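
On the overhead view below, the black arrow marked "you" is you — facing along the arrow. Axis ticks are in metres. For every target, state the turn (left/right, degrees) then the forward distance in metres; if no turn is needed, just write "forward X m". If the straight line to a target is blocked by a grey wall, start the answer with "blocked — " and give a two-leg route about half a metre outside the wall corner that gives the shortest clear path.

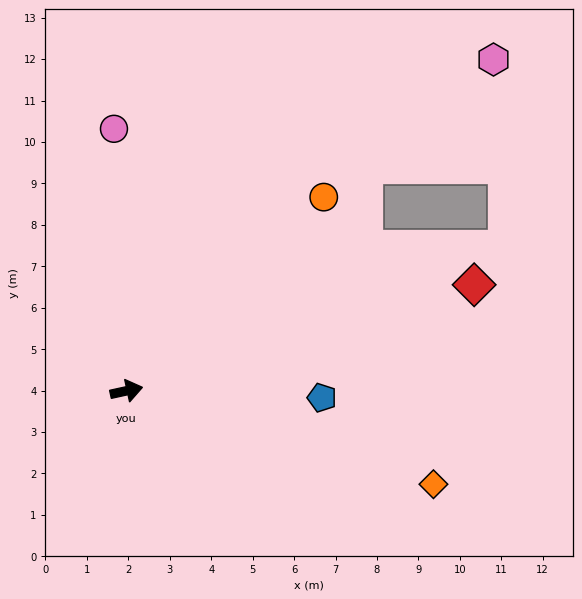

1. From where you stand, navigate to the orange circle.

turn left 32°, forward 6.7 m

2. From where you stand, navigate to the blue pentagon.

turn right 14°, forward 4.7 m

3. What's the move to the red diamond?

turn left 5°, forward 8.8 m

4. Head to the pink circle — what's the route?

turn left 80°, forward 6.3 m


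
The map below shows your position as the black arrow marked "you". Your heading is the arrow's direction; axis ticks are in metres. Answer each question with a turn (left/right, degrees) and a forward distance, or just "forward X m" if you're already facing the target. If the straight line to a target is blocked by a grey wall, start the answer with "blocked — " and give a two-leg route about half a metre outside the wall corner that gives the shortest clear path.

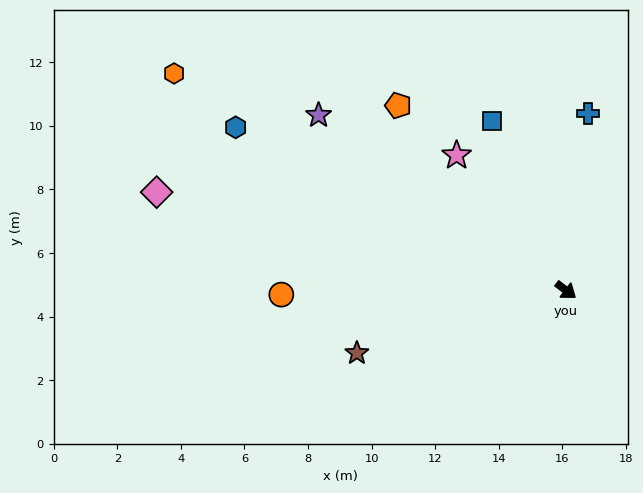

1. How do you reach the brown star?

turn right 126°, forward 6.9 m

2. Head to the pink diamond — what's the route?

turn right 156°, forward 13.2 m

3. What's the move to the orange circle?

turn right 142°, forward 9.0 m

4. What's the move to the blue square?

turn left 151°, forward 5.8 m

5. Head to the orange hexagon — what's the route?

turn right 172°, forward 14.1 m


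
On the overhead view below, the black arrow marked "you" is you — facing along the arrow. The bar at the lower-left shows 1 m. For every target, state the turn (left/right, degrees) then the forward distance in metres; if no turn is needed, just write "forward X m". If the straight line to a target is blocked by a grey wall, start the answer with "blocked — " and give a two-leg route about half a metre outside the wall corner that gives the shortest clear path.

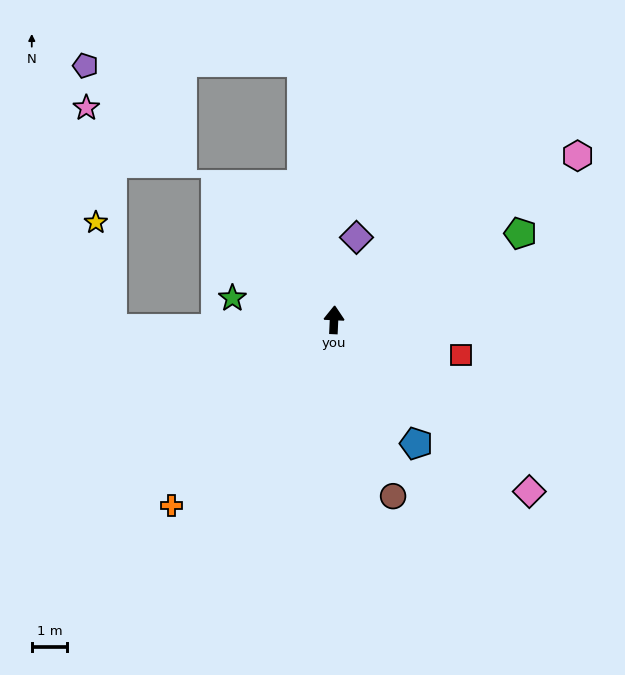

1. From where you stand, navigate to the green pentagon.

turn right 63°, forward 5.8 m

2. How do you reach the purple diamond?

turn right 13°, forward 2.4 m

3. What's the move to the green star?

turn left 81°, forward 2.9 m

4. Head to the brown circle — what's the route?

turn right 159°, forward 5.3 m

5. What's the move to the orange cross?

turn left 141°, forward 7.0 m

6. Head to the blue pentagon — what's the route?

turn right 144°, forward 4.2 m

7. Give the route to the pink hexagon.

turn right 53°, forward 8.3 m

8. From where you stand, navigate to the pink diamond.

turn right 129°, forward 7.4 m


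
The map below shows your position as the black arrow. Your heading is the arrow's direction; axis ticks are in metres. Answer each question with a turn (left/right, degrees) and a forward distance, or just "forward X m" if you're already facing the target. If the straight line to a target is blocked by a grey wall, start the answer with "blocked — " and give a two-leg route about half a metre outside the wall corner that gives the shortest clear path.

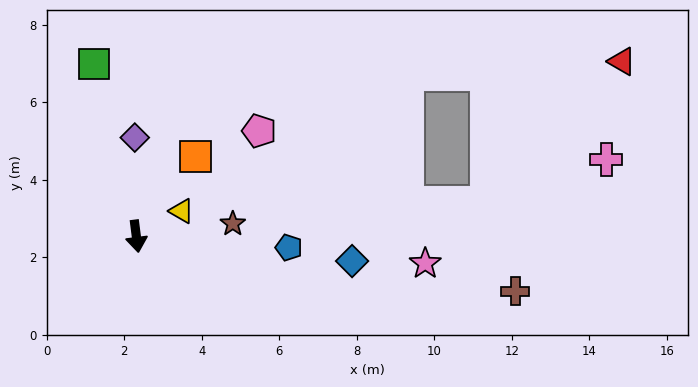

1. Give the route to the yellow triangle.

turn left 112°, forward 1.3 m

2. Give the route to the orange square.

turn left 136°, forward 2.6 m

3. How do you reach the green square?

turn right 174°, forward 4.6 m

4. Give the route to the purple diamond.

turn left 174°, forward 2.5 m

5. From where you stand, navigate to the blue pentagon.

turn left 79°, forward 3.9 m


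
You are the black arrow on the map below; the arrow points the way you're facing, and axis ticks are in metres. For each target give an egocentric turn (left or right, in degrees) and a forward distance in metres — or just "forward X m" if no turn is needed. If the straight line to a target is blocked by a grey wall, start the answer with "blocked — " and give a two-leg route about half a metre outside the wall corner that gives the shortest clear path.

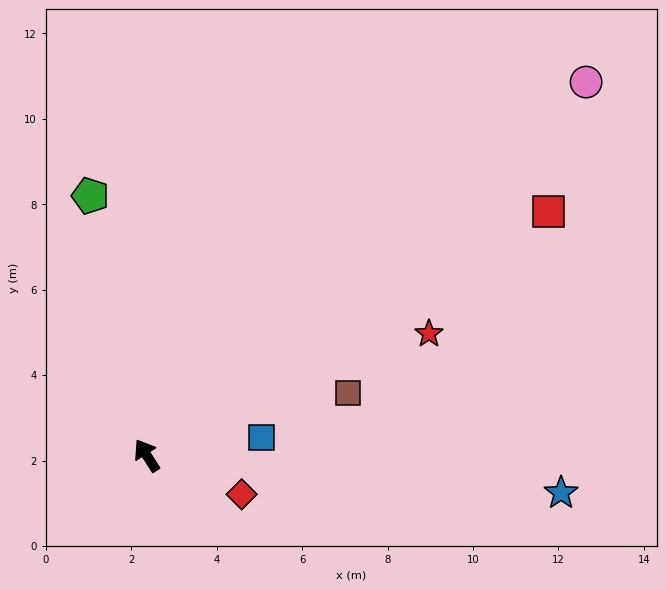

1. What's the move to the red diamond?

turn right 145°, forward 2.4 m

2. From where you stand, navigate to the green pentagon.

turn right 20°, forward 6.2 m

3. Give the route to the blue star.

turn right 128°, forward 9.7 m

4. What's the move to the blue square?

turn right 114°, forward 2.7 m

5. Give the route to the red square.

turn right 91°, forward 11.0 m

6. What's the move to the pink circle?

turn right 82°, forward 13.5 m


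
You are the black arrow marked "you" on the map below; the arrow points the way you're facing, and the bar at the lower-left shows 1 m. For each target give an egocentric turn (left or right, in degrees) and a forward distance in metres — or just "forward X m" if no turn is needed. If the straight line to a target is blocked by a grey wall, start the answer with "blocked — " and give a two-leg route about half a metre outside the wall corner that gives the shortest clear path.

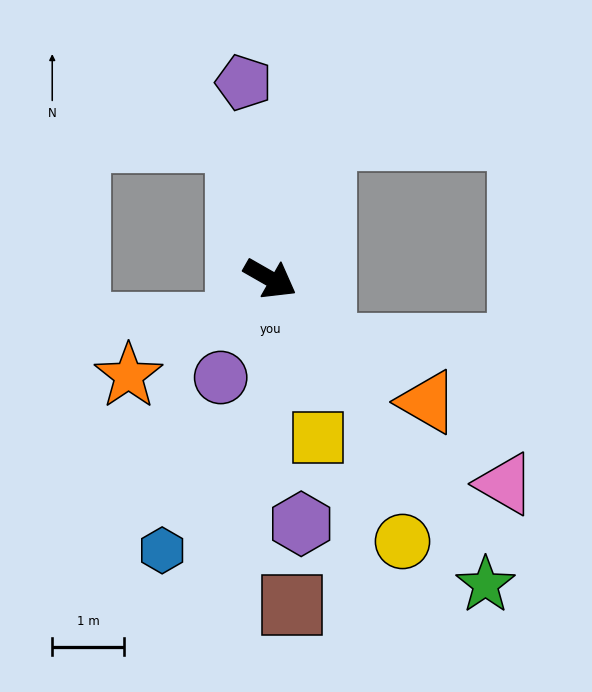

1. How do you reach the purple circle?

turn right 87°, forward 1.5 m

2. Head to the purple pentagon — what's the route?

turn left 127°, forward 2.8 m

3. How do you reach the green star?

turn right 25°, forward 5.2 m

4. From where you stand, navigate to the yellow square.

turn right 44°, forward 2.3 m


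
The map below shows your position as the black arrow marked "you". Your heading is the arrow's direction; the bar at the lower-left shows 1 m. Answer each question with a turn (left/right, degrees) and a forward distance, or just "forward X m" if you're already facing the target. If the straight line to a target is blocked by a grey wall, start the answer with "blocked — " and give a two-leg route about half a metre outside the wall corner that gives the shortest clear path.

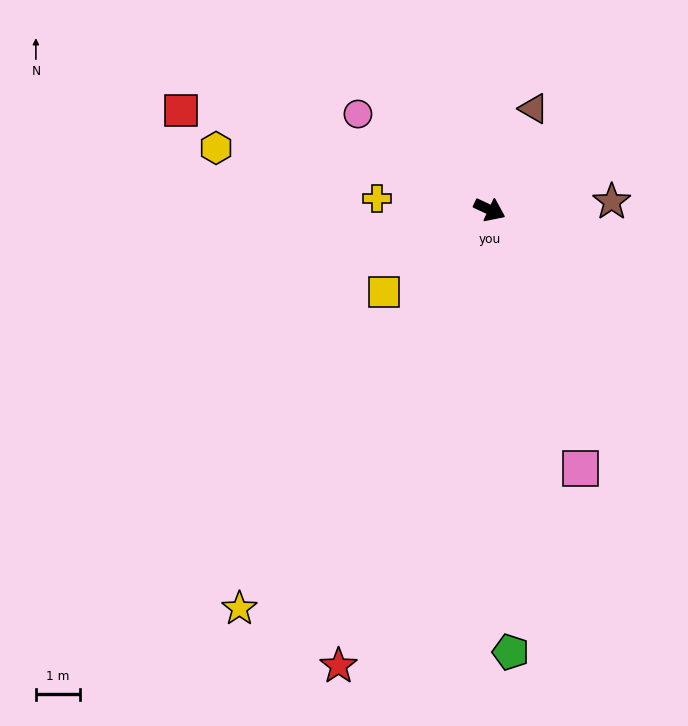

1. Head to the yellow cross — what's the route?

turn right 161°, forward 2.6 m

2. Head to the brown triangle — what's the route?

turn left 92°, forward 2.5 m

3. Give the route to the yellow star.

turn right 97°, forward 10.8 m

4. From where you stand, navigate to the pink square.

turn right 46°, forward 6.3 m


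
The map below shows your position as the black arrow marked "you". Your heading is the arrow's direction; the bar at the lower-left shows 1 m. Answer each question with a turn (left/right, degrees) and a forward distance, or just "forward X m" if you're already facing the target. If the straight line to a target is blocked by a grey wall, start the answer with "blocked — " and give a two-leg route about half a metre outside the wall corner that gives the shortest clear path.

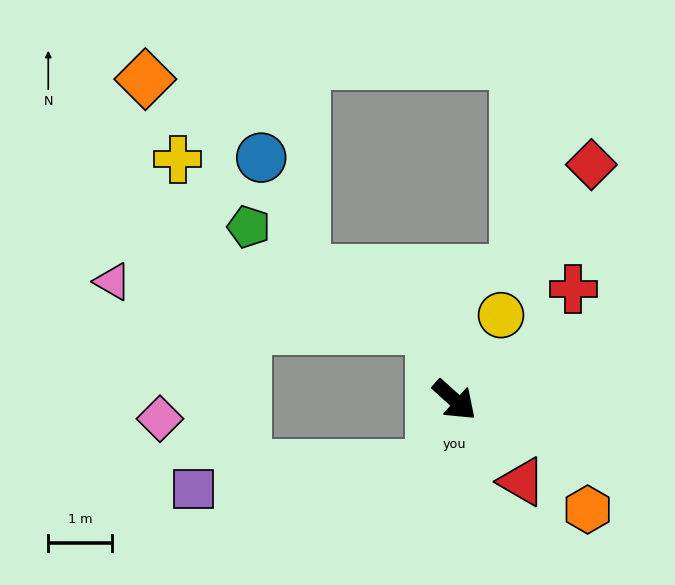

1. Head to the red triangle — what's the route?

turn right 9°, forward 1.7 m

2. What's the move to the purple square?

blocked — turn right 66°, forward 1.1 m, then turn right 67°, forward 3.8 m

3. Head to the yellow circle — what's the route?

turn left 103°, forward 1.5 m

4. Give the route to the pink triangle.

blocked — turn left 149°, forward 1.2 m, then turn left 65°, forward 5.1 m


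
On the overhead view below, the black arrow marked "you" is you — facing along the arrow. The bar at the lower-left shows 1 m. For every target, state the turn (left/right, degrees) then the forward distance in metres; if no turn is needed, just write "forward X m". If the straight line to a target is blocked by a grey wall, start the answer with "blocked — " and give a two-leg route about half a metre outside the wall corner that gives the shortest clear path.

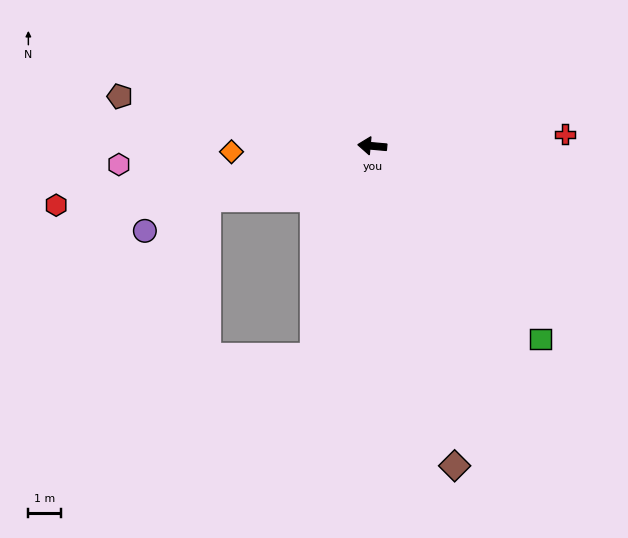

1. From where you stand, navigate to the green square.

turn left 136°, forward 7.9 m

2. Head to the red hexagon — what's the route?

turn left 16°, forward 9.9 m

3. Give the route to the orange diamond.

turn left 7°, forward 4.3 m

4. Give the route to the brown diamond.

turn left 110°, forward 10.1 m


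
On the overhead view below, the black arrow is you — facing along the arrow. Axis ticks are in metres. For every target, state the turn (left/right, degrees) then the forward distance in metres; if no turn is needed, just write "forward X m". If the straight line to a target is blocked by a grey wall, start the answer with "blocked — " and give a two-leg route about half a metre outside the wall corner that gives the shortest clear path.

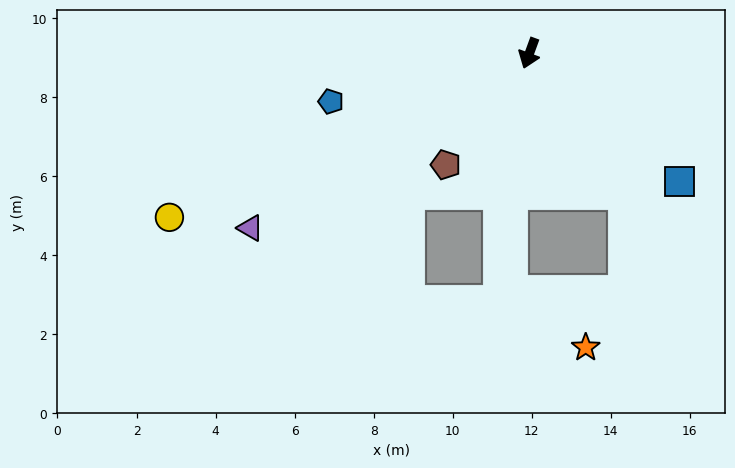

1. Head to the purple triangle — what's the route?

turn right 38°, forward 8.3 m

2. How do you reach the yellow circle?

turn right 45°, forward 10.0 m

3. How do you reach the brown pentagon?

turn right 17°, forward 3.5 m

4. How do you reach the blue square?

turn left 70°, forward 5.0 m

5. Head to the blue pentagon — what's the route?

turn right 56°, forward 5.2 m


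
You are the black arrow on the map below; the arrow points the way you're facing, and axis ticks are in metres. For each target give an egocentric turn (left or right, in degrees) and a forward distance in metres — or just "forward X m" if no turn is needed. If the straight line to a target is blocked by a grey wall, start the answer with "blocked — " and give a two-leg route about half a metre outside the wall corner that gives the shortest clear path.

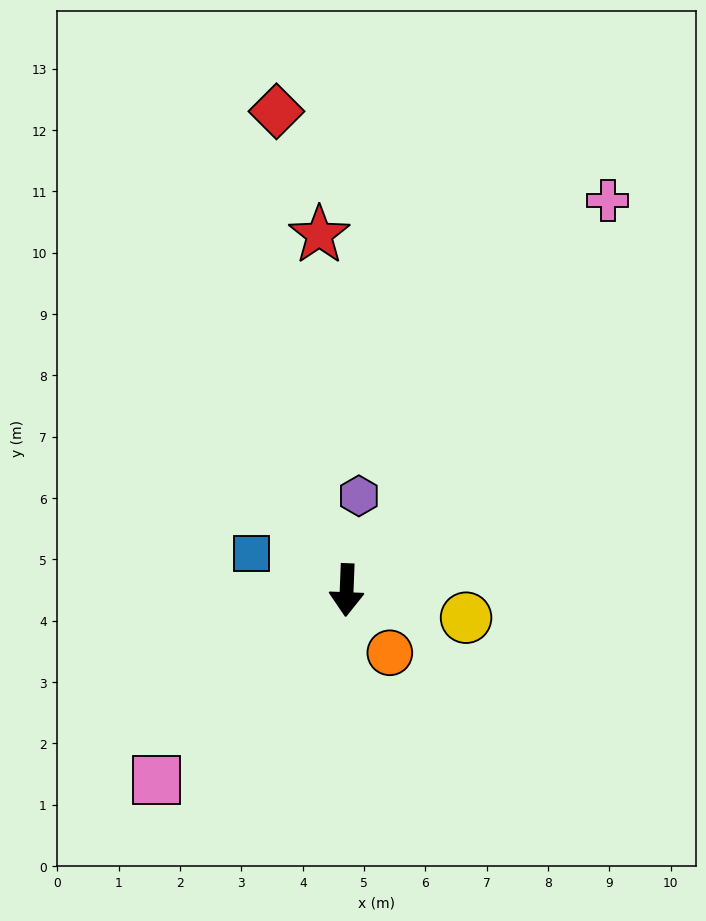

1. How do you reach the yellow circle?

turn left 79°, forward 2.0 m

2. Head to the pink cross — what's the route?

turn left 148°, forward 7.6 m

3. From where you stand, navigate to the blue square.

turn right 109°, forward 1.7 m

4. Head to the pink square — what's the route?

turn right 43°, forward 4.4 m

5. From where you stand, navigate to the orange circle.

turn left 37°, forward 1.2 m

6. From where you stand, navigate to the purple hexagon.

turn left 175°, forward 1.5 m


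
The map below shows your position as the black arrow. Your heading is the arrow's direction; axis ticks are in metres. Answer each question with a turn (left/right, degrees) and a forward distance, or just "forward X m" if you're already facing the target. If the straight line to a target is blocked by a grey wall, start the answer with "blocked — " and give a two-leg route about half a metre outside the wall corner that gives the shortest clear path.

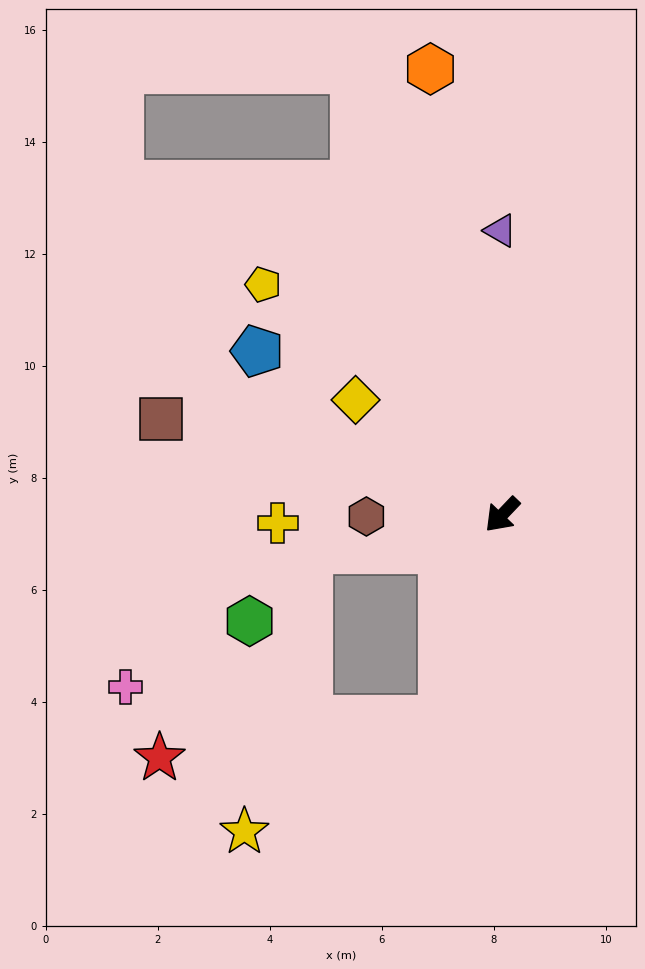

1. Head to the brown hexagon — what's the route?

turn right 46°, forward 2.4 m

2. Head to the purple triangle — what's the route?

turn right 136°, forward 5.1 m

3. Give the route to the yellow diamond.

turn right 84°, forward 3.3 m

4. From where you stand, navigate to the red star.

blocked — turn left 27°, forward 3.8 m, then turn right 66°, forward 5.1 m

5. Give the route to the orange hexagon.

turn right 127°, forward 8.1 m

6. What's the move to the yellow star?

blocked — turn left 27°, forward 3.8 m, then turn right 44°, forward 4.1 m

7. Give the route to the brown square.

turn right 62°, forward 6.3 m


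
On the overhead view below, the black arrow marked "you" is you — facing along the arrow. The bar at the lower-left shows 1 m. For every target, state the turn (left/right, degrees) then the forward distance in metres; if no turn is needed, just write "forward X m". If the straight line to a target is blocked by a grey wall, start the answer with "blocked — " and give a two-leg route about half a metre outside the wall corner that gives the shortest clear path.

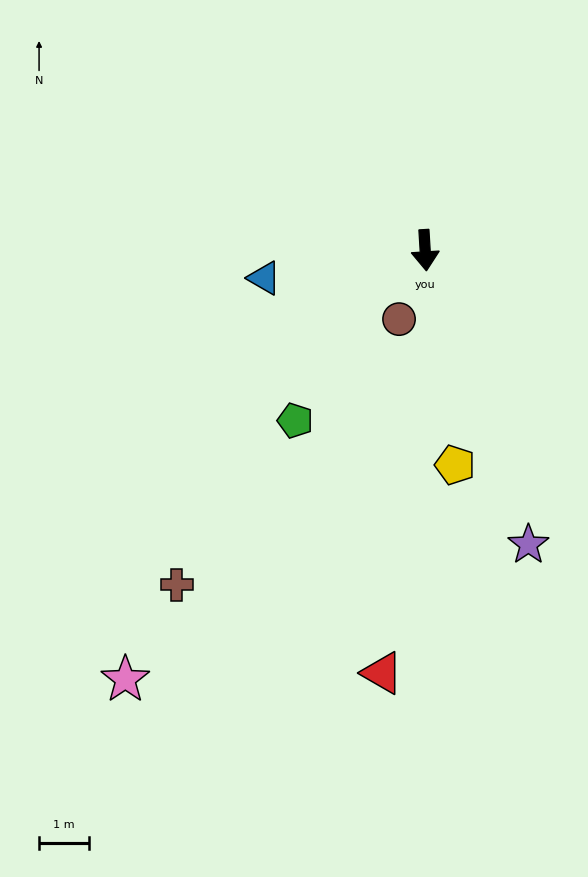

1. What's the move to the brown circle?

turn right 24°, forward 1.5 m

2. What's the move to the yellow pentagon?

turn left 4°, forward 4.3 m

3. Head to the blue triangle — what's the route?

turn right 84°, forward 3.3 m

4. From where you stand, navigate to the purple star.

turn left 16°, forward 6.2 m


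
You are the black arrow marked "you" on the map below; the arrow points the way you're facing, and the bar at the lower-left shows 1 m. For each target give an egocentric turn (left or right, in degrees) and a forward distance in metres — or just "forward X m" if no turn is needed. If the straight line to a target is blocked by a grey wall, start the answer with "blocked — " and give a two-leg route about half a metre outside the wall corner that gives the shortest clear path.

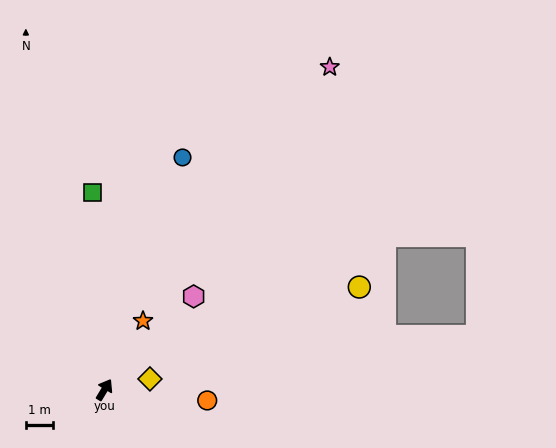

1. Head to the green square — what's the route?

turn left 35°, forward 7.3 m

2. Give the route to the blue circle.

turn left 12°, forward 9.0 m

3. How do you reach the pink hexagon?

turn right 13°, forward 4.7 m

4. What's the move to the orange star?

forward 2.9 m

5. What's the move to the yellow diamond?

turn right 46°, forward 1.7 m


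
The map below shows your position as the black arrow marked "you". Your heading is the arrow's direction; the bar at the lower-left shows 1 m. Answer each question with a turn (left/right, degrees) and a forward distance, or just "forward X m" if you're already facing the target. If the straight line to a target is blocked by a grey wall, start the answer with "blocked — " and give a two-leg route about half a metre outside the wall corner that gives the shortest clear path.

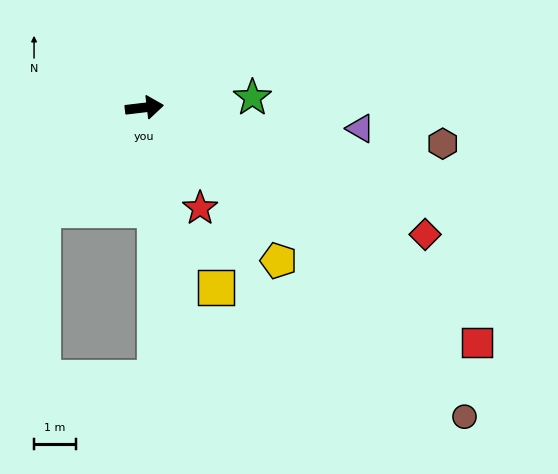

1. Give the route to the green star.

forward 2.6 m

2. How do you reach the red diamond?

turn right 31°, forward 7.3 m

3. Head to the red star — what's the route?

turn right 68°, forward 2.7 m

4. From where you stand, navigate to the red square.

turn right 42°, forward 9.7 m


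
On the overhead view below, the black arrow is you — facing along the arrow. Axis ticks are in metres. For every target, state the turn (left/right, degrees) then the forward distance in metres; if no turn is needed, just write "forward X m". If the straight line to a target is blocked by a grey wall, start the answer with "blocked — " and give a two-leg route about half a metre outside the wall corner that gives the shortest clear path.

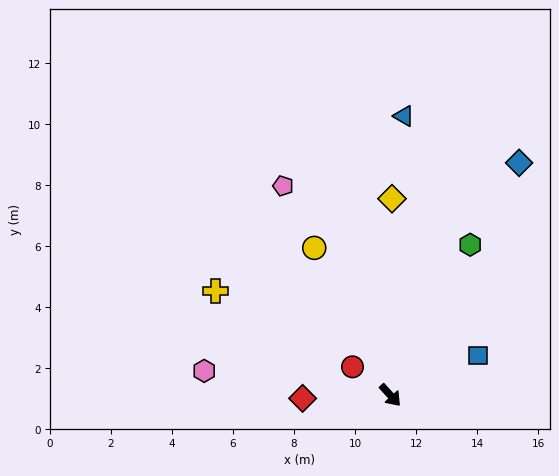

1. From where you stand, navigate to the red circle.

turn right 169°, forward 1.6 m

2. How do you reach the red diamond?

turn right 130°, forward 2.9 m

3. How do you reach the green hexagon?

turn left 110°, forward 5.6 m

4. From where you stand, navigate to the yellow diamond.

turn left 137°, forward 6.4 m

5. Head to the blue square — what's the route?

turn left 72°, forward 3.2 m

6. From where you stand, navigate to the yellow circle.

turn left 165°, forward 5.4 m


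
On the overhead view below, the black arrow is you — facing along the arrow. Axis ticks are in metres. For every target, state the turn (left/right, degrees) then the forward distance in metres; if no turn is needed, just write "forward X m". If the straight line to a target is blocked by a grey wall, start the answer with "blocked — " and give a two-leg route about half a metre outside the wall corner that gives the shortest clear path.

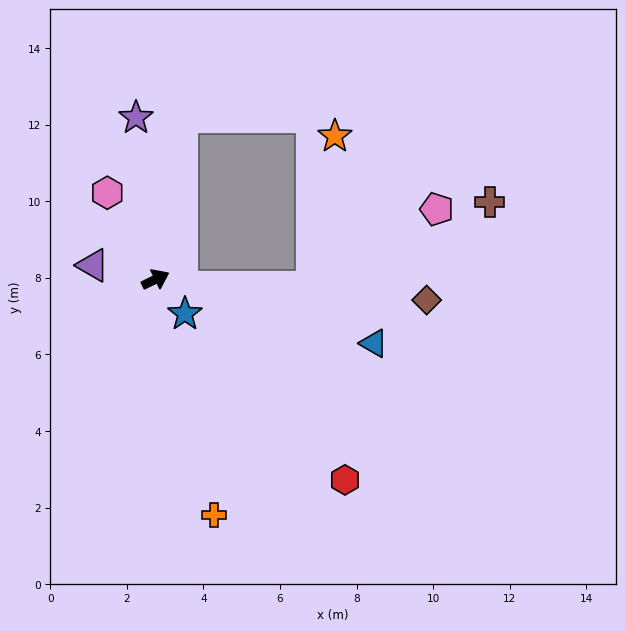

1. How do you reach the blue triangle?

turn right 42°, forward 5.9 m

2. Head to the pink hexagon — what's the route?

turn left 93°, forward 2.6 m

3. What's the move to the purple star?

turn left 71°, forward 4.3 m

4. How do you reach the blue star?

turn right 75°, forward 1.2 m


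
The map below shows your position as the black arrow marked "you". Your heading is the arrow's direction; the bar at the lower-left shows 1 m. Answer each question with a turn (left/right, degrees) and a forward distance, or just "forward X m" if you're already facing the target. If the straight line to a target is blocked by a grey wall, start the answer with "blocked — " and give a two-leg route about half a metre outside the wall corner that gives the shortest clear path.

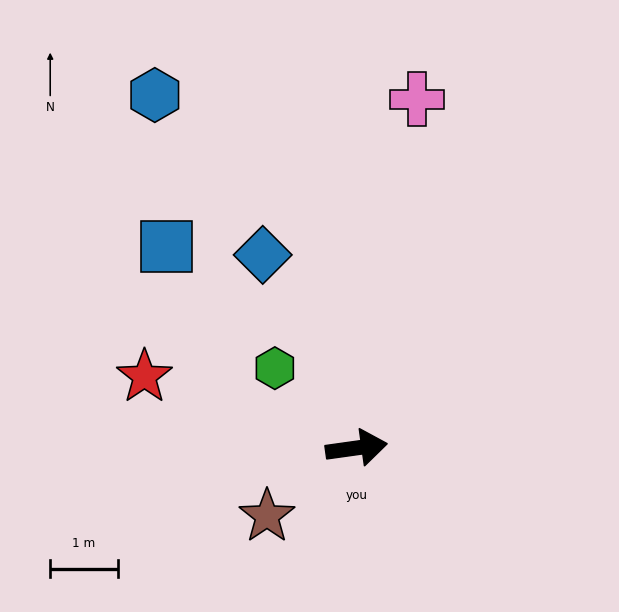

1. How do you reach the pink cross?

turn left 72°, forward 5.2 m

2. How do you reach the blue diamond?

turn left 108°, forward 3.2 m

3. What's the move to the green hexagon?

turn left 128°, forward 1.7 m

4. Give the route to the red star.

turn left 153°, forward 3.3 m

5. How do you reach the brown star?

turn right 151°, forward 1.7 m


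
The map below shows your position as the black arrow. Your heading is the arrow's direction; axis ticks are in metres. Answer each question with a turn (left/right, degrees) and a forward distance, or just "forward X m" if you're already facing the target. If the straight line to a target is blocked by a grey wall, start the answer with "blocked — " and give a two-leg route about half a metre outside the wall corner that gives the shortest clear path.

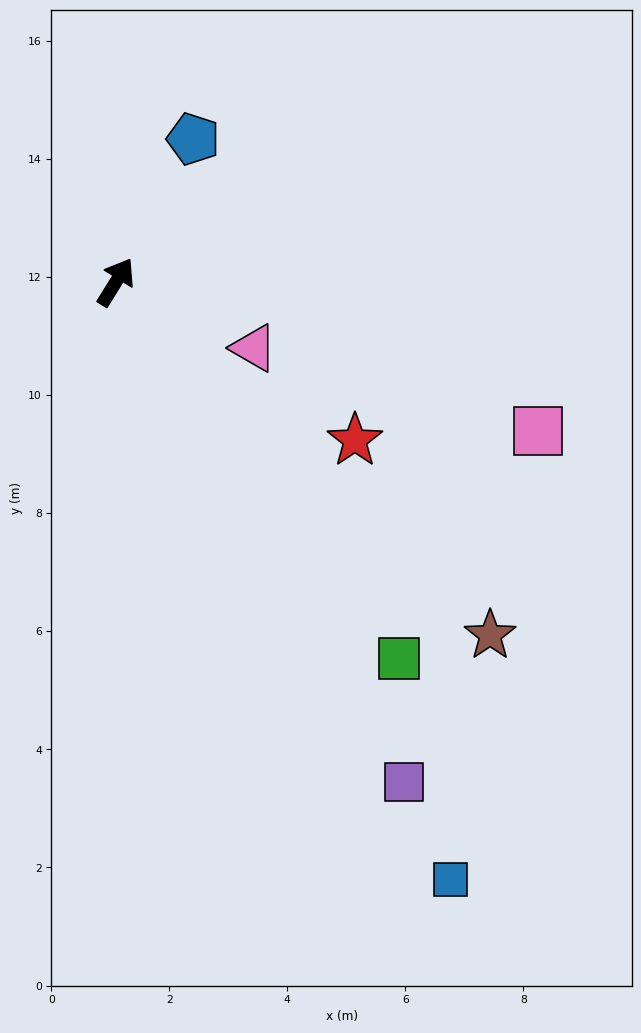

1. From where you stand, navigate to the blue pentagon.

turn left 3°, forward 2.8 m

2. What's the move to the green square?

turn right 111°, forward 8.0 m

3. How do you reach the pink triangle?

turn right 84°, forward 2.6 m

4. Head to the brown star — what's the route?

turn right 102°, forward 8.7 m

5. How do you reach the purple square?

turn right 118°, forward 9.8 m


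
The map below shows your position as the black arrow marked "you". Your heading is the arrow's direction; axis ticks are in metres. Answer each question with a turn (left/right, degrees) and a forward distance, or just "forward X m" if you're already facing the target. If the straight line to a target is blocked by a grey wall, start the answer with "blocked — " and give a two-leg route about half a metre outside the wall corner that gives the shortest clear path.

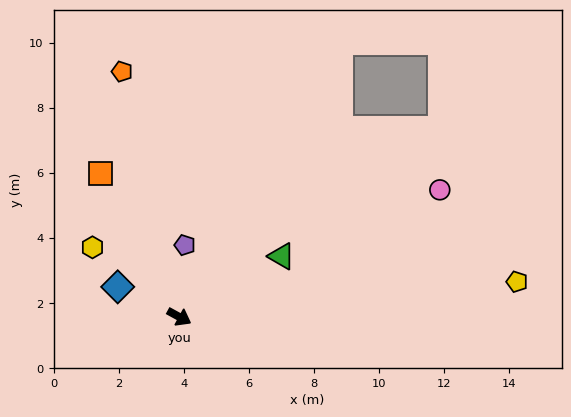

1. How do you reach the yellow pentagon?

turn left 35°, forward 10.4 m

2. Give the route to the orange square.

turn left 147°, forward 5.0 m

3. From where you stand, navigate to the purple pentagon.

turn left 114°, forward 2.2 m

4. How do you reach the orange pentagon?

turn left 132°, forward 7.7 m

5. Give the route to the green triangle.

turn left 59°, forward 3.7 m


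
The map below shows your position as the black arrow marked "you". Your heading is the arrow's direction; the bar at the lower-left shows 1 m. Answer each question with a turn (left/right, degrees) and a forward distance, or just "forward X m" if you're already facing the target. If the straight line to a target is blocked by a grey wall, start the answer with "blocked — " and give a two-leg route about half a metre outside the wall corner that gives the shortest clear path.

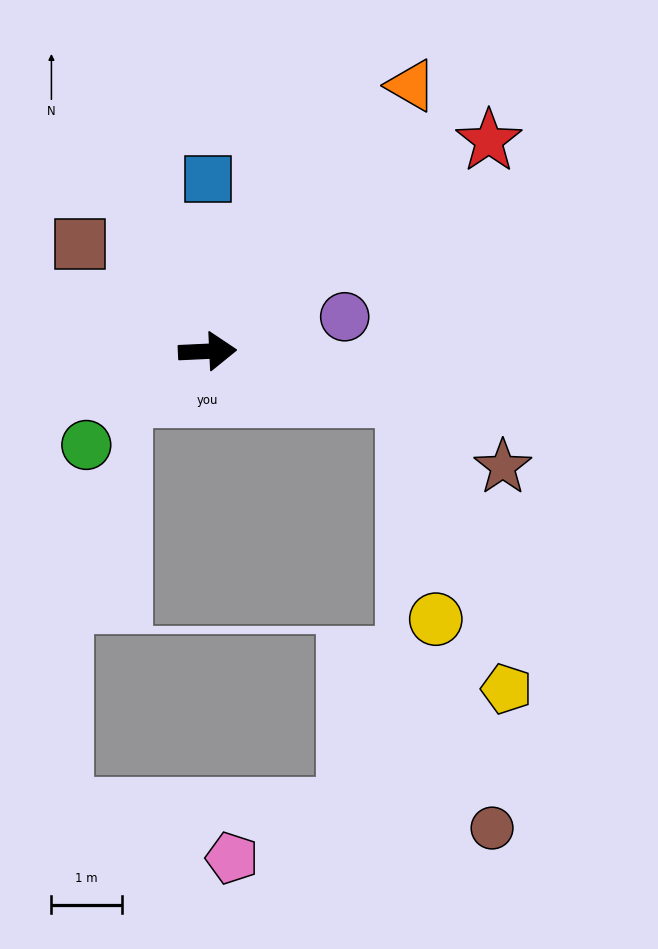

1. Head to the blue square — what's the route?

turn left 87°, forward 2.5 m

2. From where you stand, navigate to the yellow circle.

blocked — turn right 16°, forward 2.9 m, then turn right 69°, forward 3.2 m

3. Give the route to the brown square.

turn left 137°, forward 2.4 m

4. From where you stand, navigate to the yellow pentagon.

blocked — turn right 16°, forward 2.9 m, then turn right 58°, forward 4.4 m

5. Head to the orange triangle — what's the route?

turn left 50°, forward 4.8 m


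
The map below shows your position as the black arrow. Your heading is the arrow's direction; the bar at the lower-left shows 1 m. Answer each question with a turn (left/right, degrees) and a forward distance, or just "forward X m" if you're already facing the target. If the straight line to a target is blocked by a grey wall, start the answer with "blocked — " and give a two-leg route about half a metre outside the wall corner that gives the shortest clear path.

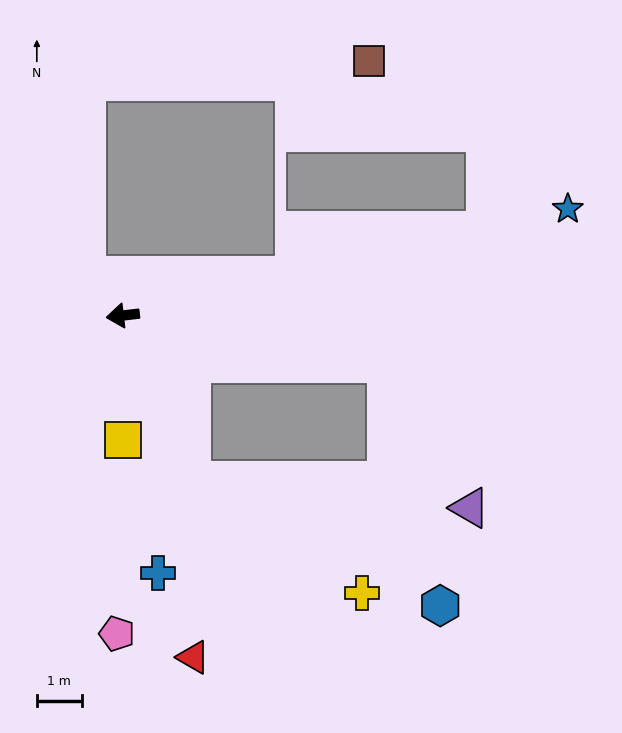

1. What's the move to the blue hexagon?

blocked — turn left 163°, forward 6.0 m, then turn right 67°, forward 5.5 m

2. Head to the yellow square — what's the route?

turn left 83°, forward 2.8 m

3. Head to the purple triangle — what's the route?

blocked — turn left 163°, forward 6.0 m, then turn right 50°, forward 3.7 m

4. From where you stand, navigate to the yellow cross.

blocked — turn left 106°, forward 4.0 m, then turn left 34°, forward 4.6 m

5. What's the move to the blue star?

turn right 173°, forward 10.2 m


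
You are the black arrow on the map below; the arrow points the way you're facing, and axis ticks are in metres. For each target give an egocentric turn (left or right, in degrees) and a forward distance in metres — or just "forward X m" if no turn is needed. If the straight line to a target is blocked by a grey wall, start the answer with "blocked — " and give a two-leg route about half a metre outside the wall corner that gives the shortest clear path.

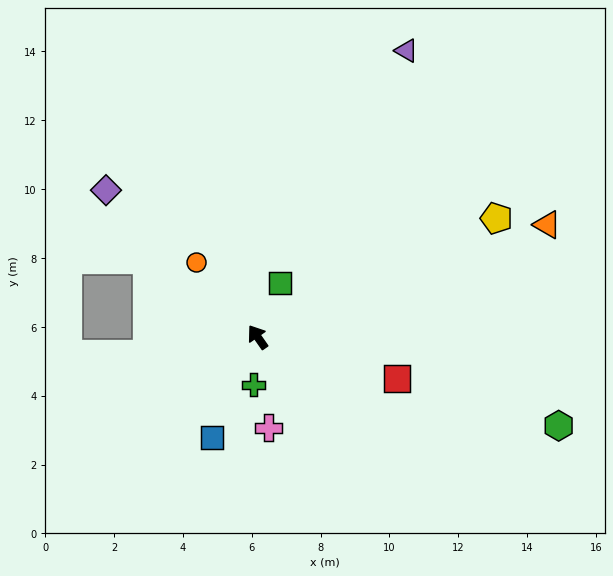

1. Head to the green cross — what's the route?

turn left 140°, forward 1.4 m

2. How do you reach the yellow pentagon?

turn right 98°, forward 7.7 m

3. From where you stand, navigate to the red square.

turn right 142°, forward 4.2 m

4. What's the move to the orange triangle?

turn right 104°, forward 9.0 m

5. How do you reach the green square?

turn right 58°, forward 1.7 m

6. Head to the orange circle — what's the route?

turn left 4°, forward 2.8 m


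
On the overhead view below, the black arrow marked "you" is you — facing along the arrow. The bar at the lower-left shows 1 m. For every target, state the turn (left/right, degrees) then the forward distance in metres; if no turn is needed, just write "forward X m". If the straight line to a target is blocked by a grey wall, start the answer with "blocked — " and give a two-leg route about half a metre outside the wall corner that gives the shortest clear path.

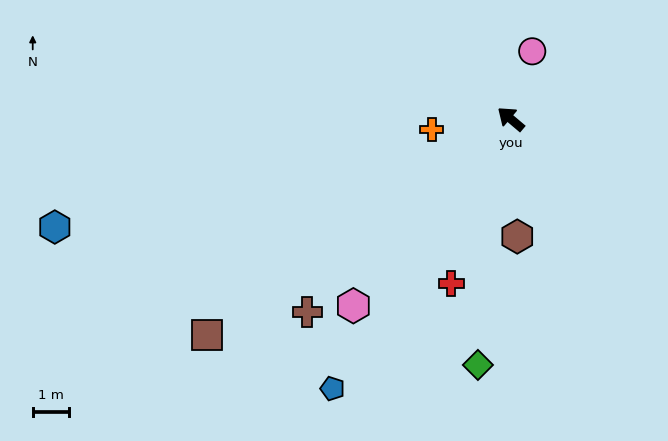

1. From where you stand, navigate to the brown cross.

turn left 84°, forward 7.6 m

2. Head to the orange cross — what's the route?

turn left 48°, forward 2.2 m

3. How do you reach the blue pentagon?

turn left 97°, forward 8.8 m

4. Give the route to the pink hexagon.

turn left 90°, forward 6.6 m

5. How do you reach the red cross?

turn left 110°, forward 4.8 m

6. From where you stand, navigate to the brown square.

turn left 76°, forward 10.1 m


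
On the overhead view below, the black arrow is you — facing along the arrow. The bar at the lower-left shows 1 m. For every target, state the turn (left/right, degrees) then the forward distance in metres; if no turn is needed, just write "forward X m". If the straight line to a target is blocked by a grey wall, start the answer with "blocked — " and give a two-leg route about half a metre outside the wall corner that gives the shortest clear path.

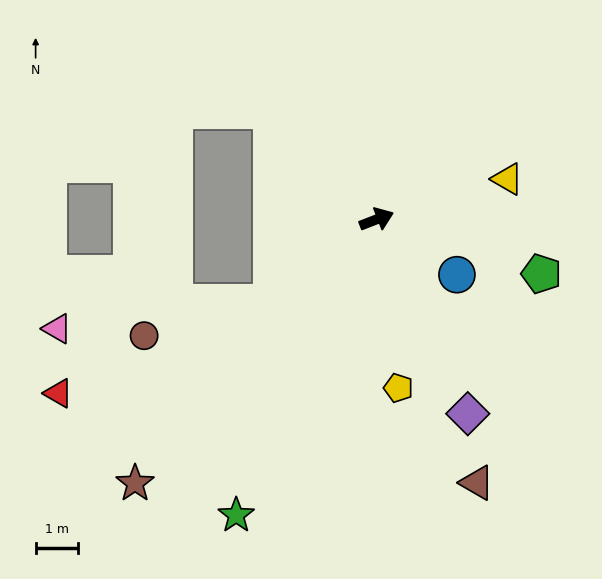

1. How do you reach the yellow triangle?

turn right 4°, forward 3.2 m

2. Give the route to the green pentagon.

turn right 40°, forward 4.1 m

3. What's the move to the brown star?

turn right 154°, forward 8.4 m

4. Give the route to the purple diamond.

turn right 86°, forward 5.0 m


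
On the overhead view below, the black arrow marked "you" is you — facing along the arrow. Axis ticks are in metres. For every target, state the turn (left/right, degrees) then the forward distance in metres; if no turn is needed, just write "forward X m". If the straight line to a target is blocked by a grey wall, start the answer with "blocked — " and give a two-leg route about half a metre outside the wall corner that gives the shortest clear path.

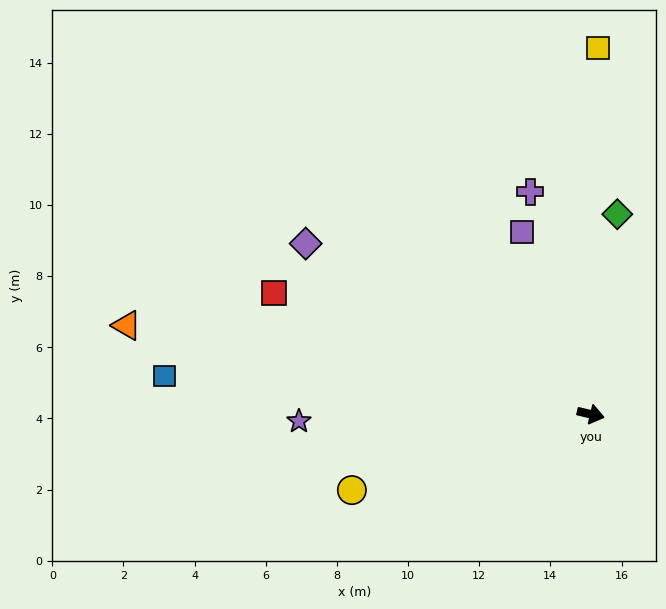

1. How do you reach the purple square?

turn left 124°, forward 5.5 m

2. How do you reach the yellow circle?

turn right 149°, forward 7.0 m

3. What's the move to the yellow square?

turn left 102°, forward 10.3 m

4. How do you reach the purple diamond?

turn left 162°, forward 9.3 m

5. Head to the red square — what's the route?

turn left 172°, forward 9.5 m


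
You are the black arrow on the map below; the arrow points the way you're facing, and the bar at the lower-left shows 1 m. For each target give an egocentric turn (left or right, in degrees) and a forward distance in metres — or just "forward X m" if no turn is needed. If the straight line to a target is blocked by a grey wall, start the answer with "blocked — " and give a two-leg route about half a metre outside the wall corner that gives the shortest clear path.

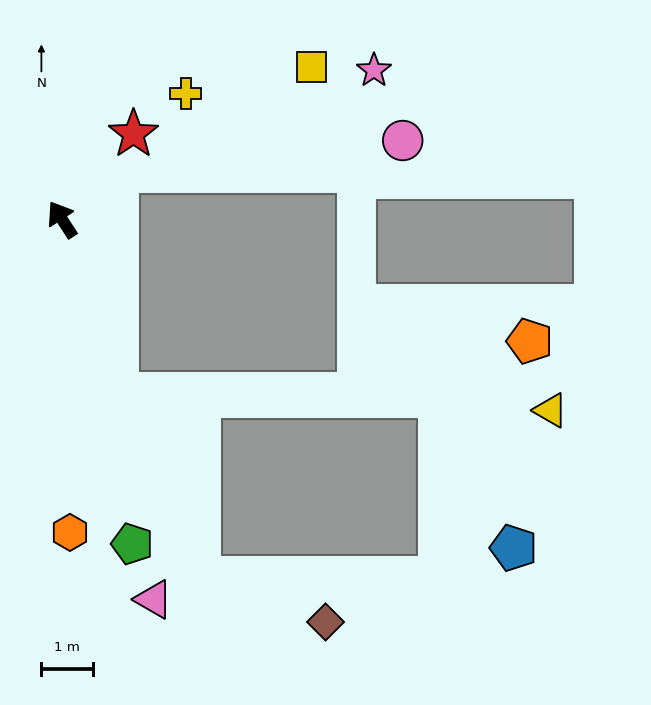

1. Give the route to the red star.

turn right 73°, forward 2.2 m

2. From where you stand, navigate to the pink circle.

blocked — turn right 81°, forward 1.4 m, then turn right 36°, forward 5.6 m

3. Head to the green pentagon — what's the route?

turn left 159°, forward 6.5 m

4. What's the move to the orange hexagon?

turn left 149°, forward 6.1 m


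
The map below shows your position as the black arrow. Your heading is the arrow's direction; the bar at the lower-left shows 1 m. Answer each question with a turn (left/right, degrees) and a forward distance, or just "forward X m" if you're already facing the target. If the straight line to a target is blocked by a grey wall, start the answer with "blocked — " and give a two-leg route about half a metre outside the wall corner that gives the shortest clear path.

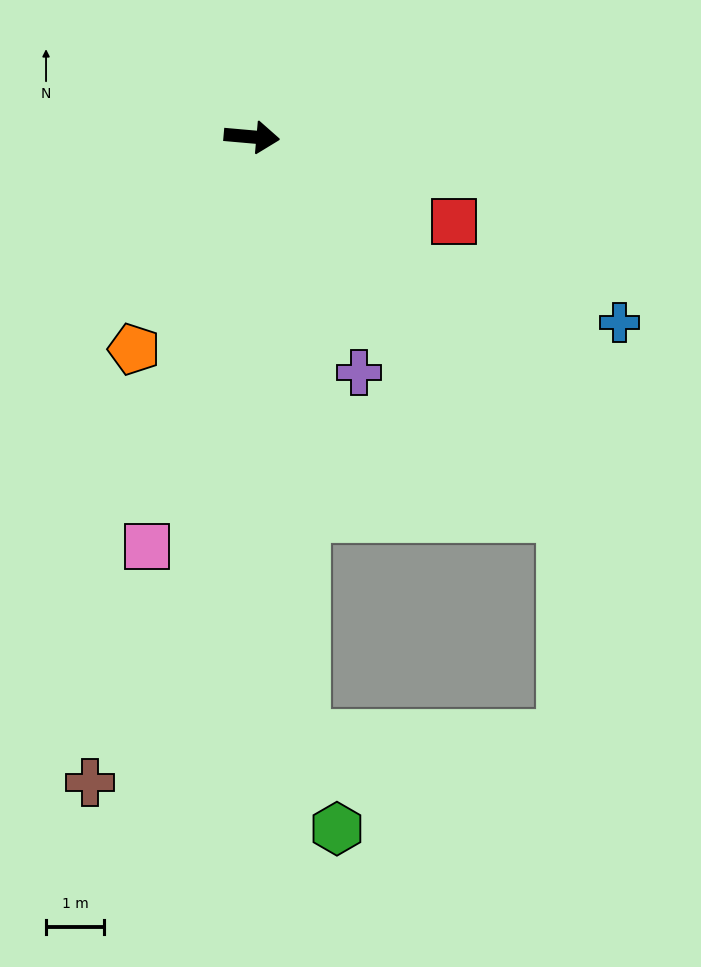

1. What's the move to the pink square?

turn right 99°, forward 7.3 m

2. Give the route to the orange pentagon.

turn right 114°, forward 4.2 m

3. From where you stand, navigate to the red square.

turn right 18°, forward 3.8 m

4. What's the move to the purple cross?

turn right 60°, forward 4.4 m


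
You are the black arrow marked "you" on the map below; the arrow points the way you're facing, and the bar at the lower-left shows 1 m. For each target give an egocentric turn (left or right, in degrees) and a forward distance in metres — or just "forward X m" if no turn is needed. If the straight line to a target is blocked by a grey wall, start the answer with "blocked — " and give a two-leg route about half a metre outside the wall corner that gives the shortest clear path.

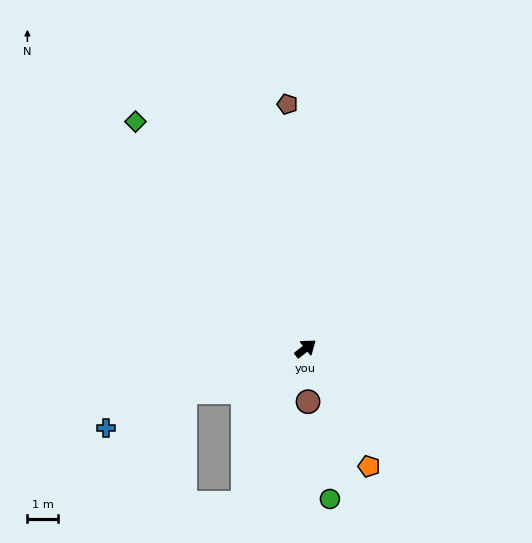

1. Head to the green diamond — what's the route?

turn left 89°, forward 9.3 m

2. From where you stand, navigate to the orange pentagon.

turn right 100°, forward 4.4 m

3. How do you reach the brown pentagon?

turn left 56°, forward 8.0 m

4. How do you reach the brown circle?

turn right 125°, forward 1.8 m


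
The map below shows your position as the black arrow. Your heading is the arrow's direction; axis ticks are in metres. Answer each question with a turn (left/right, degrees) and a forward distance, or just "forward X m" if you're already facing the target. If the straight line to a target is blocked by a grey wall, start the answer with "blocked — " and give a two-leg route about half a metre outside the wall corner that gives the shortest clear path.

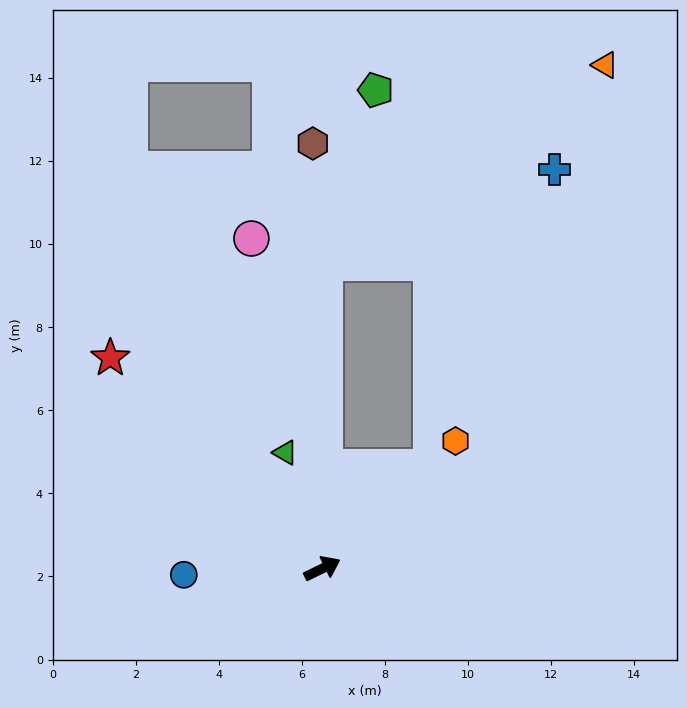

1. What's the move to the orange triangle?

blocked — turn left 63°, forward 7.3 m, then turn right 54°, forward 8.3 m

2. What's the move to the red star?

turn left 109°, forward 7.2 m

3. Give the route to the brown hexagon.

turn left 65°, forward 10.2 m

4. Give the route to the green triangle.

turn left 82°, forward 2.9 m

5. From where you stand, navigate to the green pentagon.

blocked — turn left 63°, forward 7.3 m, then turn right 15°, forward 4.3 m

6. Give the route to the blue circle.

turn left 156°, forward 3.3 m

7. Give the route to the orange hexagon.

turn left 18°, forward 4.4 m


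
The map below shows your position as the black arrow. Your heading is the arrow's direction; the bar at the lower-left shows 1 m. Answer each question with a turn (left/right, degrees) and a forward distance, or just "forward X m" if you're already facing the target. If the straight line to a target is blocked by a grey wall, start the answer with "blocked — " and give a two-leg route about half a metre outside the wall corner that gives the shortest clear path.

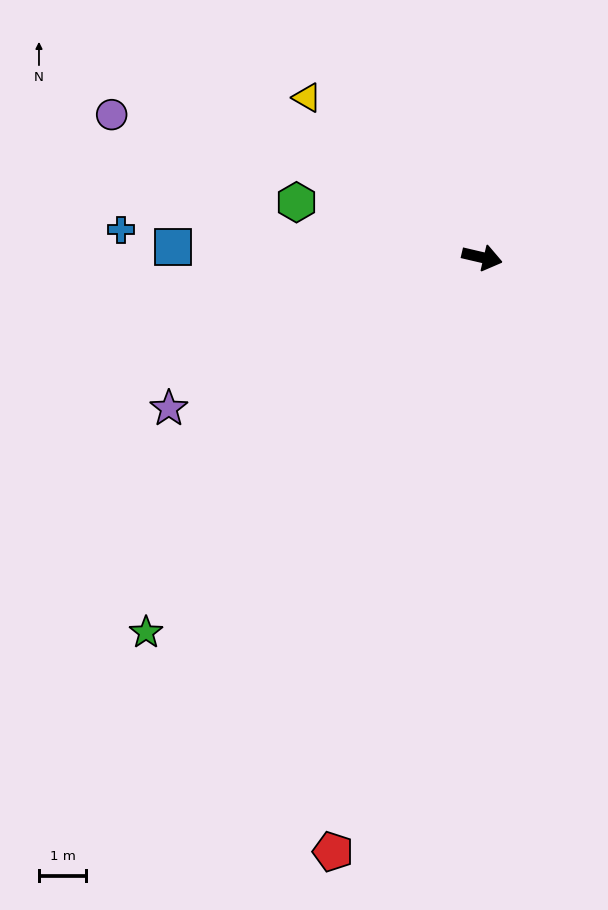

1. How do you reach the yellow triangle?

turn left 151°, forward 5.0 m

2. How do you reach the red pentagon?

turn right 91°, forward 13.0 m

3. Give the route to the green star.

turn right 119°, forward 10.7 m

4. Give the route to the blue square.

turn right 169°, forward 6.6 m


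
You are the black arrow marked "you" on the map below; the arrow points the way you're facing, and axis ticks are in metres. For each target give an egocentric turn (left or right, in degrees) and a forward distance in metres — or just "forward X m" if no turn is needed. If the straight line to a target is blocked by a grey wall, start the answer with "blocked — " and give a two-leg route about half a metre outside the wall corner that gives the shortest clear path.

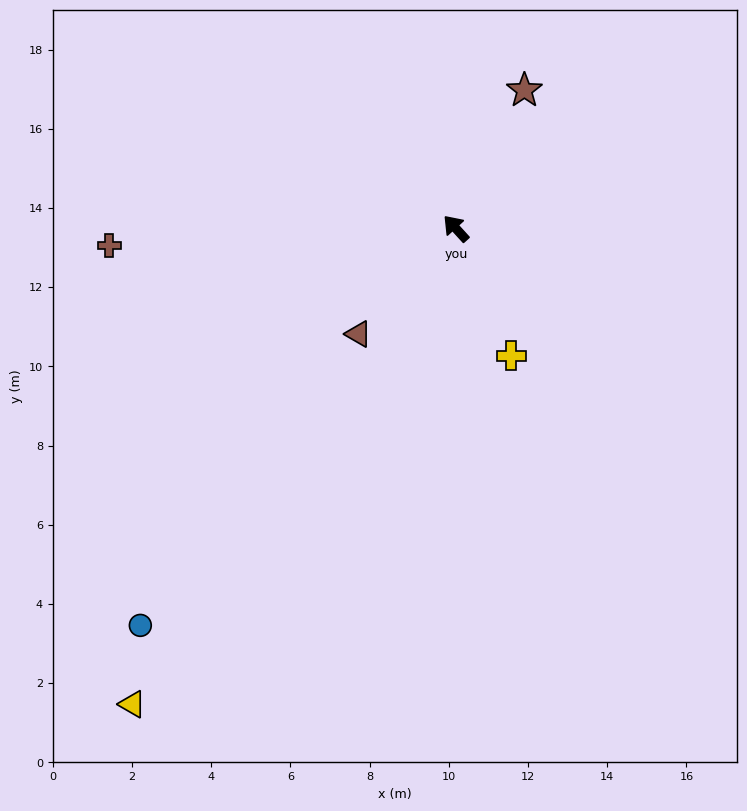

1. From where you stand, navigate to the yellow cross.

turn left 161°, forward 3.5 m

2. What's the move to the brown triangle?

turn left 95°, forward 3.6 m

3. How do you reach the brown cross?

turn left 51°, forward 8.8 m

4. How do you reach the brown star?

turn right 69°, forward 3.9 m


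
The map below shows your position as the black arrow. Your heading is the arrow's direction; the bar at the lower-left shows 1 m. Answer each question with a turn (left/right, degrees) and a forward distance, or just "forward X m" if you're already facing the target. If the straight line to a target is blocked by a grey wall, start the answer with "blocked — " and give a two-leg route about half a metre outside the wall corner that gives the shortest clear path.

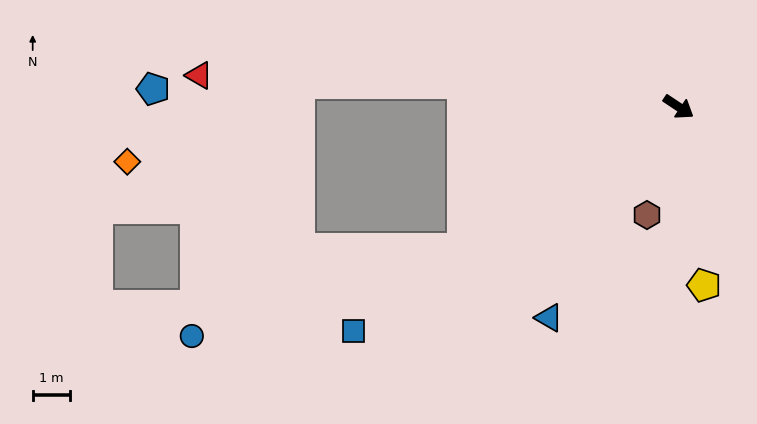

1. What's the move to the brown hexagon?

turn right 73°, forward 3.0 m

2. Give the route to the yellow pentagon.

turn right 48°, forward 4.8 m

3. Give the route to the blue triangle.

turn right 88°, forward 6.6 m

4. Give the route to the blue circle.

blocked — turn right 113°, forward 6.9 m, then turn right 16°, forward 7.6 m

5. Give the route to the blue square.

turn right 112°, forward 10.5 m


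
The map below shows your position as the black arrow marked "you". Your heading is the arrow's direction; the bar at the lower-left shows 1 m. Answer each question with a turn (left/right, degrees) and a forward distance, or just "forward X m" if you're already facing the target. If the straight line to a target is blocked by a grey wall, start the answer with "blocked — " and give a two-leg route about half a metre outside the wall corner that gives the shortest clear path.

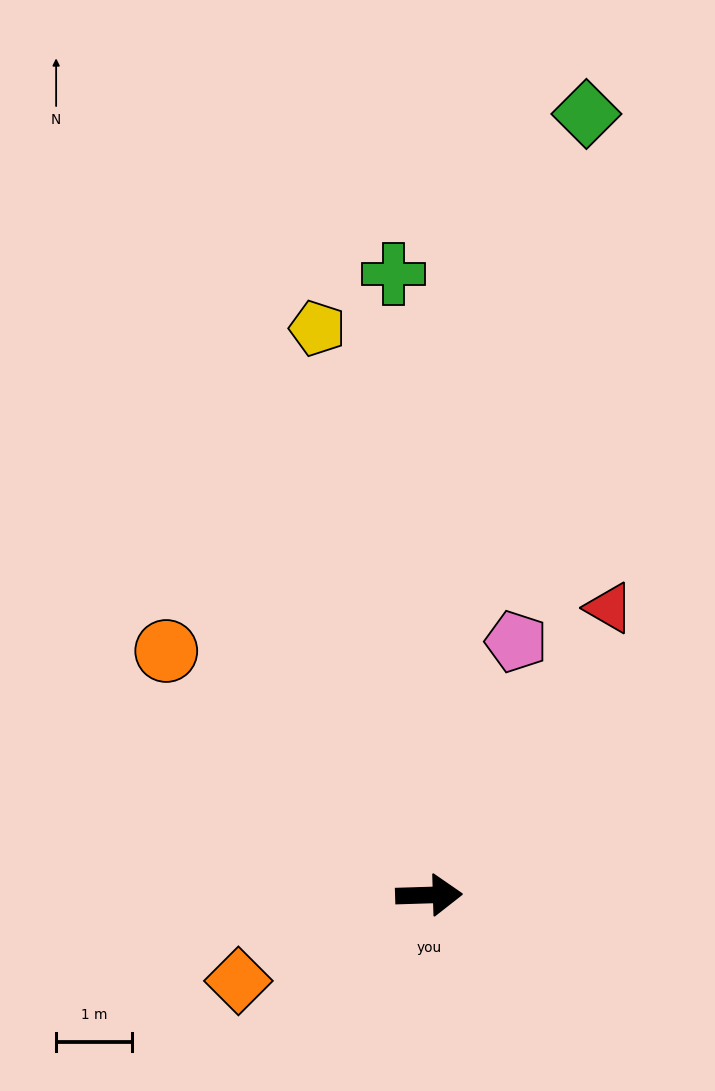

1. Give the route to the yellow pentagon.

turn left 99°, forward 7.7 m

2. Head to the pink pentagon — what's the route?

turn left 69°, forward 3.6 m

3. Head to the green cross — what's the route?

turn left 92°, forward 8.3 m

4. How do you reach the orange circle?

turn left 135°, forward 4.8 m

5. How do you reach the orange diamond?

turn right 158°, forward 2.8 m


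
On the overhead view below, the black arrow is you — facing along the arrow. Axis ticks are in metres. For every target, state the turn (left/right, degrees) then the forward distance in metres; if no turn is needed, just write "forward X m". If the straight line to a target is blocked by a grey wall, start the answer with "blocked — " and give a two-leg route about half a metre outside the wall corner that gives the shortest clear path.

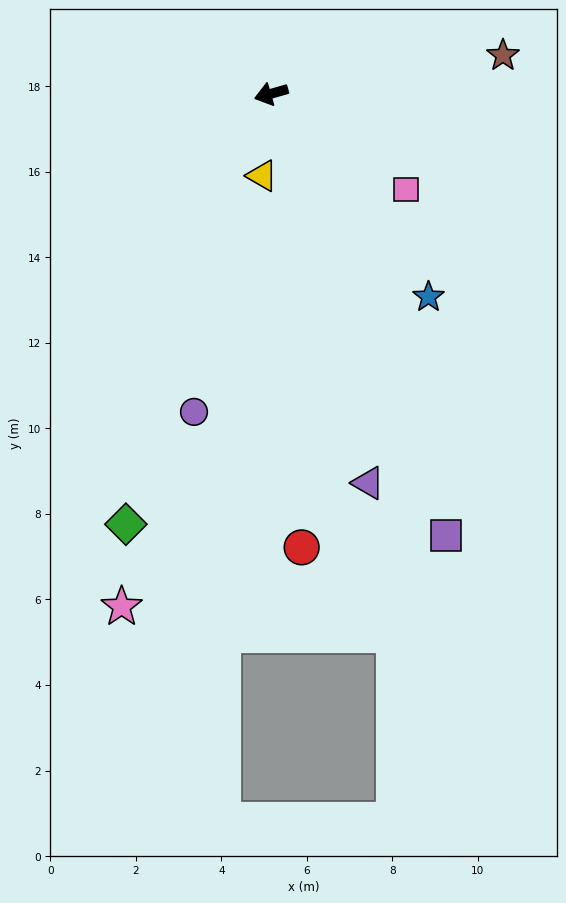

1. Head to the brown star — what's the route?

turn left 173°, forward 5.5 m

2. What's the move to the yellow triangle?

turn left 68°, forward 1.9 m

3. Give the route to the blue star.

turn left 112°, forward 6.0 m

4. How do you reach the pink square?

turn left 129°, forward 3.9 m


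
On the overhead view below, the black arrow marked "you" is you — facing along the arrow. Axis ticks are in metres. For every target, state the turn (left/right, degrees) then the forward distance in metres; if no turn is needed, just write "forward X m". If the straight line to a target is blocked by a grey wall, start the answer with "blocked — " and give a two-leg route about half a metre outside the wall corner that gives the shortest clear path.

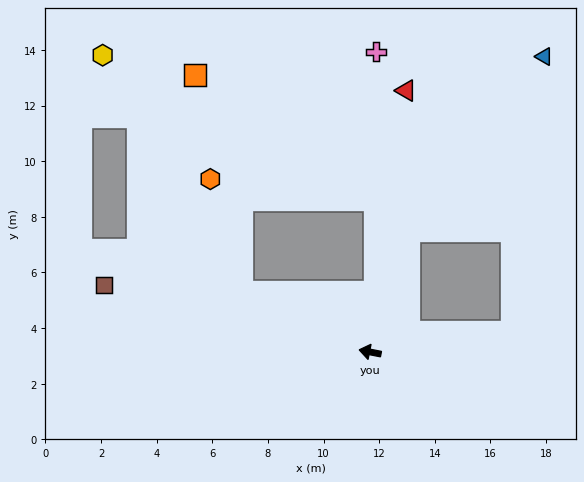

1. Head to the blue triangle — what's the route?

blocked — turn right 97°, forward 4.6 m, then turn right 20°, forward 7.9 m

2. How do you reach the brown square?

turn right 3°, forward 9.9 m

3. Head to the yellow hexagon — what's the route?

blocked — turn right 13°, forward 5.1 m, then turn right 36°, forward 9.9 m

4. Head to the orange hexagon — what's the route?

blocked — turn right 13°, forward 5.1 m, then turn right 51°, forward 4.2 m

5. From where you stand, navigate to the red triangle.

turn right 87°, forward 9.5 m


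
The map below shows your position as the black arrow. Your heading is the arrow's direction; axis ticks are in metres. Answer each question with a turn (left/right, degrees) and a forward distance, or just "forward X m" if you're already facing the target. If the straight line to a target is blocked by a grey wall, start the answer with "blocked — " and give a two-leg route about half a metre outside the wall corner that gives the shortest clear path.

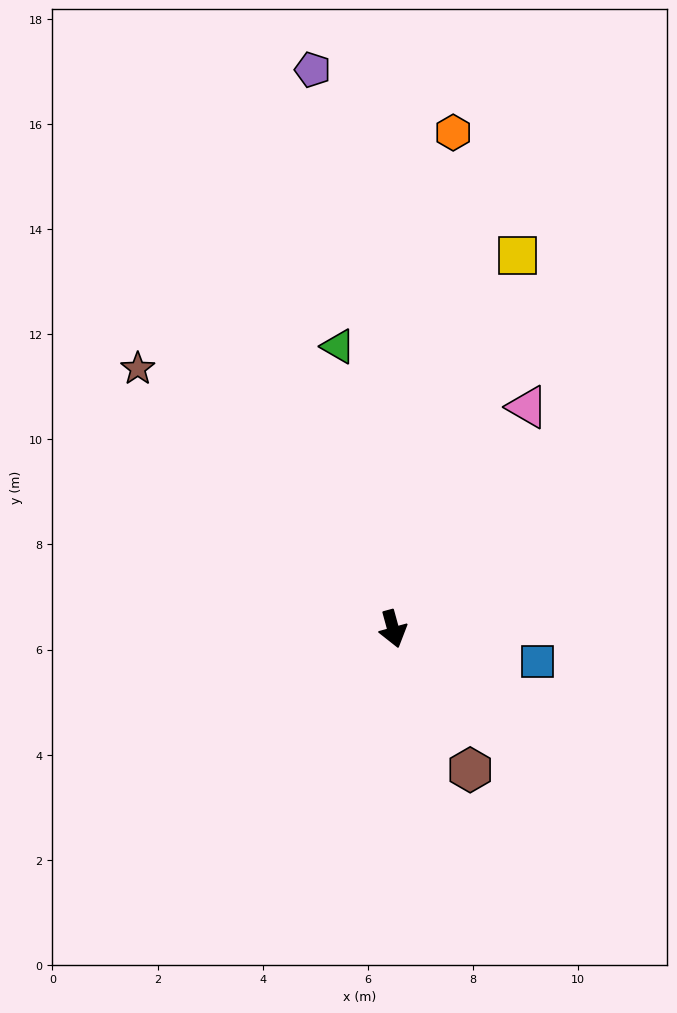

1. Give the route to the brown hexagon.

turn left 13°, forward 3.1 m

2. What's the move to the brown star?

turn right 151°, forward 6.9 m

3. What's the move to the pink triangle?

turn left 134°, forward 4.9 m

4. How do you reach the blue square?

turn left 62°, forward 2.8 m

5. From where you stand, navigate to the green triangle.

turn left 176°, forward 5.5 m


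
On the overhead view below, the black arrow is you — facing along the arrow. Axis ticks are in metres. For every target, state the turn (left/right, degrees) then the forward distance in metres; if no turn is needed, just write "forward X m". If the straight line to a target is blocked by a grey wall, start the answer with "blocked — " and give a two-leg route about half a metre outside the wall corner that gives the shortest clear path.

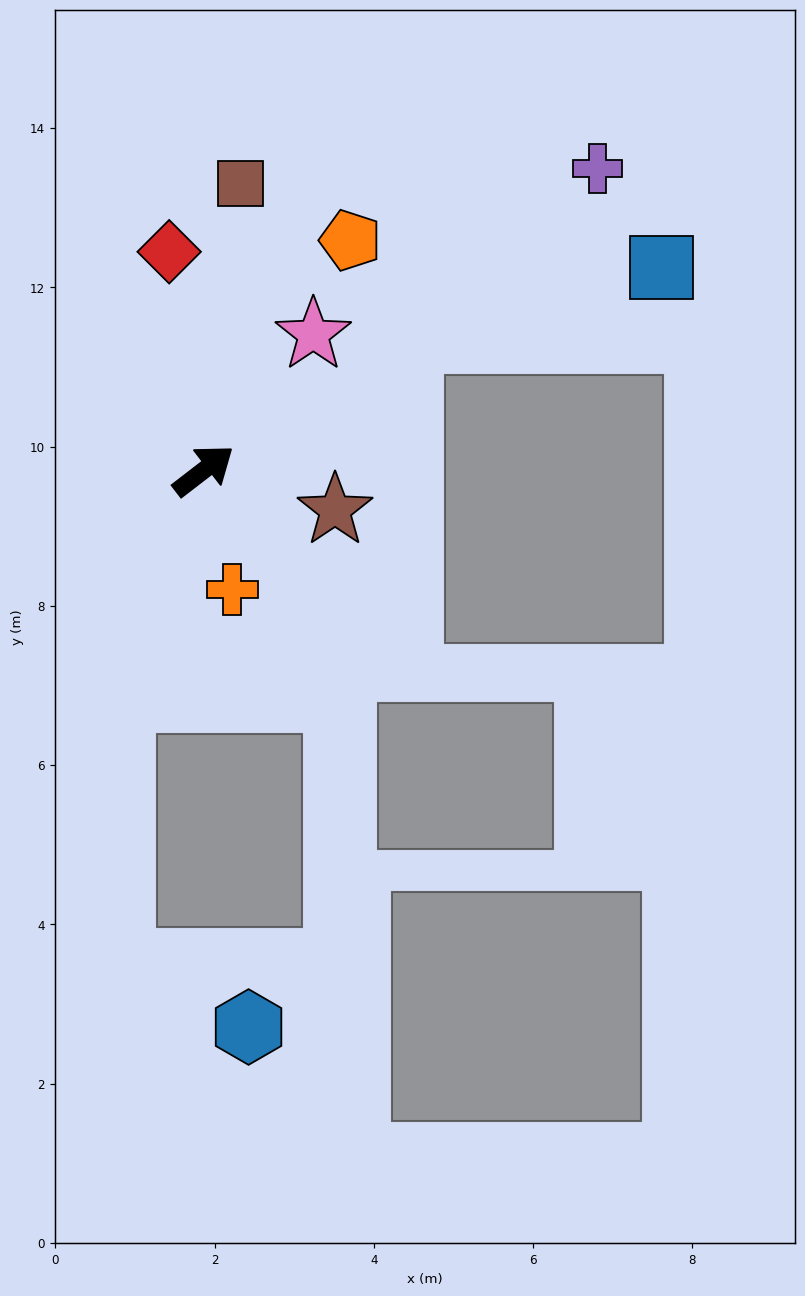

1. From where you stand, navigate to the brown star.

turn right 54°, forward 1.7 m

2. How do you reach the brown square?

turn left 45°, forward 3.6 m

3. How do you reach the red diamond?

turn left 61°, forward 2.8 m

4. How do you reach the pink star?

turn left 13°, forward 2.2 m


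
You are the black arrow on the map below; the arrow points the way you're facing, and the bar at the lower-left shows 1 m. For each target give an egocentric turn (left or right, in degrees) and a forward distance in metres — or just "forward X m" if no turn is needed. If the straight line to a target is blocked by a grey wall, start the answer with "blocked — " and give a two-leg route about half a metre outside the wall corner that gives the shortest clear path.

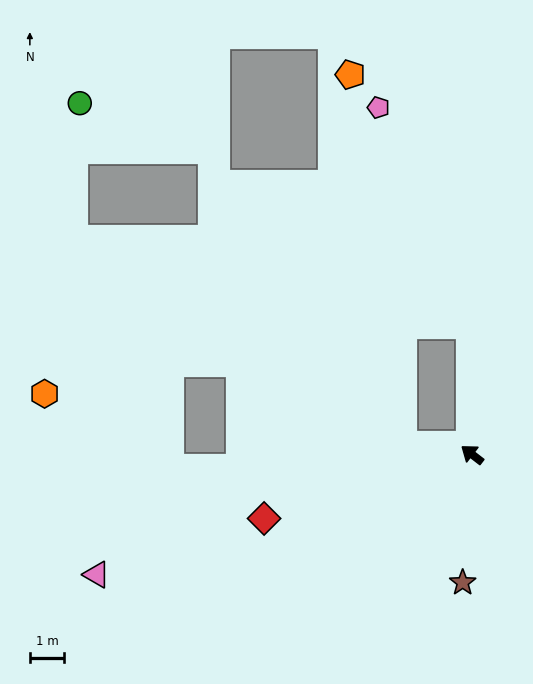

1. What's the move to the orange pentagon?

blocked — turn left 30°, forward 2.1 m, then turn right 74°, forward 11.0 m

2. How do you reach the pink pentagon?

blocked — turn right 52°, forward 3.8 m, then turn left 23°, forward 6.9 m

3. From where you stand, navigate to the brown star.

turn left 123°, forward 3.8 m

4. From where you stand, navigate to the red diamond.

turn left 55°, forward 6.4 m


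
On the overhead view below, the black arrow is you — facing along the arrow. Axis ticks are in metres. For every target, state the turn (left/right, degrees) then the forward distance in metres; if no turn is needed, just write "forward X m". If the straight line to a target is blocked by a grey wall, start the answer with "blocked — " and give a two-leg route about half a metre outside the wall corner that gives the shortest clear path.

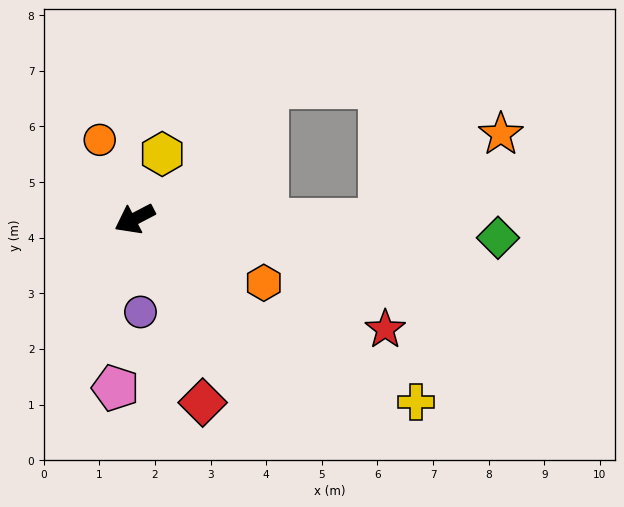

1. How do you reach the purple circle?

turn left 66°, forward 1.7 m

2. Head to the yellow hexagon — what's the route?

turn right 141°, forward 1.3 m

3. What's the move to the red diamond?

turn left 83°, forward 3.5 m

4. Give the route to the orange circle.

turn right 94°, forward 1.6 m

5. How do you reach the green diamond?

turn left 149°, forward 6.5 m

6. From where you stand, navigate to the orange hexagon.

turn left 126°, forward 2.6 m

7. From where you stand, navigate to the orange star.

blocked — turn left 152°, forward 4.4 m, then turn left 37°, forward 2.7 m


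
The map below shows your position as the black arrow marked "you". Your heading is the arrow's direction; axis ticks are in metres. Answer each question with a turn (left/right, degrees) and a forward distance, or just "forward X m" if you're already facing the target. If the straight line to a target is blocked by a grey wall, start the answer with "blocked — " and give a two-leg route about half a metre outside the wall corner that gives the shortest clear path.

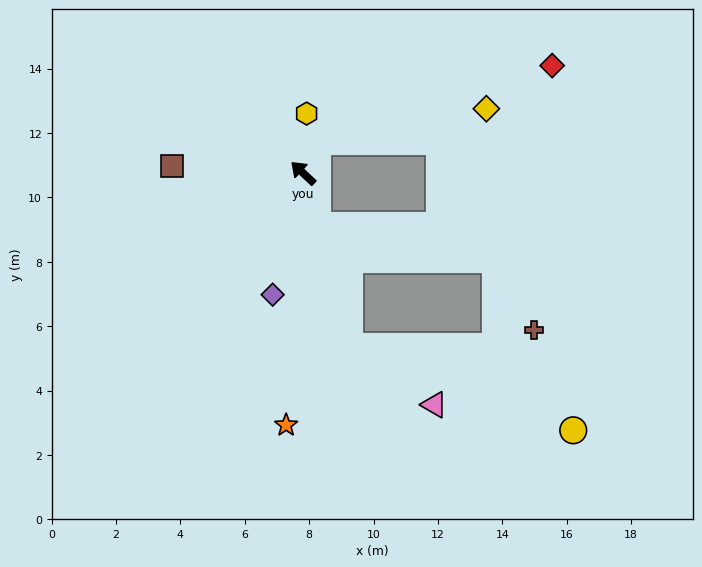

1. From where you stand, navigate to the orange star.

turn left 129°, forward 7.8 m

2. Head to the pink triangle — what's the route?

blocked — turn left 148°, forward 5.6 m, then turn left 40°, forward 3.2 m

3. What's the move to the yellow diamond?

blocked — turn right 71°, forward 1.1 m, then turn right 55°, forward 5.3 m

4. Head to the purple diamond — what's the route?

turn left 119°, forward 3.9 m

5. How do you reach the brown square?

turn left 40°, forward 4.1 m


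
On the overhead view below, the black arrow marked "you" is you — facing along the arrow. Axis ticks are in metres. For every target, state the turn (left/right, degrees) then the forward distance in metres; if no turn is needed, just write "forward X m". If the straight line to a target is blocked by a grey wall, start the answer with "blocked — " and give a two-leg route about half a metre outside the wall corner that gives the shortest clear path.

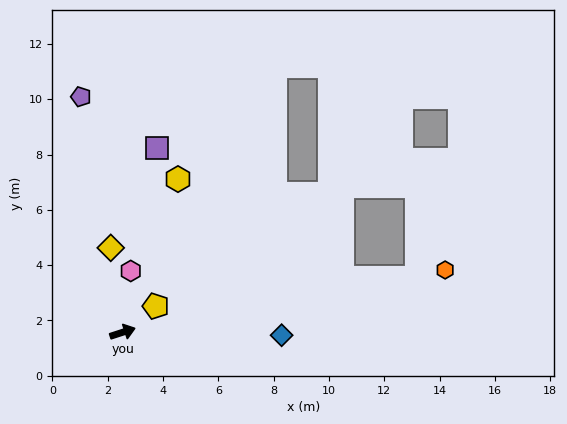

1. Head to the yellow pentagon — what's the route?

turn left 20°, forward 1.5 m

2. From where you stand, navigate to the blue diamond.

turn right 19°, forward 5.8 m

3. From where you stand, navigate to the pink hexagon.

turn left 64°, forward 2.2 m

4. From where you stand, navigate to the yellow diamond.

turn left 80°, forward 3.1 m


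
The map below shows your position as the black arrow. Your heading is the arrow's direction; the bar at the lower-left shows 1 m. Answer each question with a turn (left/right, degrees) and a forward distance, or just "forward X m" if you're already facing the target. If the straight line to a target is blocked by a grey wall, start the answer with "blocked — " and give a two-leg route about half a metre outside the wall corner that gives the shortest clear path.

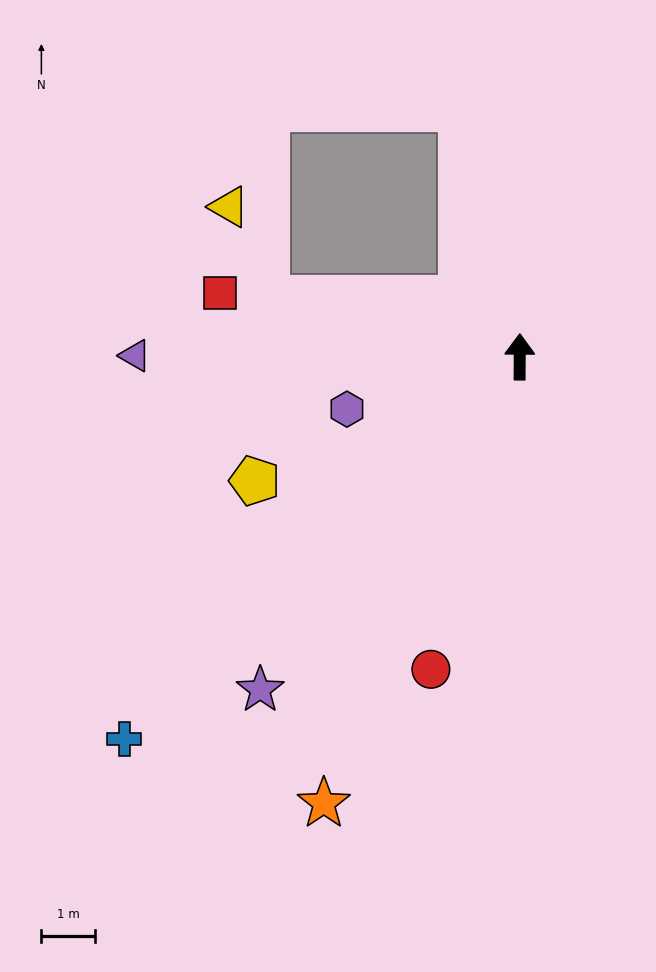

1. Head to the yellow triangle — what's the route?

blocked — turn left 77°, forward 4.9 m, then turn right 54°, forward 1.8 m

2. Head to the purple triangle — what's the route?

turn left 90°, forward 7.2 m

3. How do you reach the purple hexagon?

turn left 107°, forward 3.4 m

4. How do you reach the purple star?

turn left 142°, forward 7.9 m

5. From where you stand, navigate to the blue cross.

turn left 134°, forward 10.3 m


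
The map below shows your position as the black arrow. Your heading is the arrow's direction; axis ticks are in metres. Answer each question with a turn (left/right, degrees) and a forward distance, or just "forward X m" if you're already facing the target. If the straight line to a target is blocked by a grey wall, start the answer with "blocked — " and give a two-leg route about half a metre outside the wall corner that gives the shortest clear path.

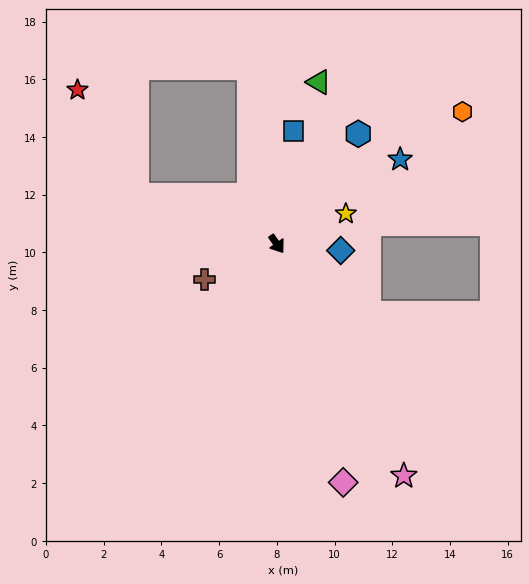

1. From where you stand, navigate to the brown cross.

turn right 99°, forward 2.8 m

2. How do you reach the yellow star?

turn left 79°, forward 2.6 m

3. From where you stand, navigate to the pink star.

turn right 6°, forward 9.2 m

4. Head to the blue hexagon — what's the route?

turn left 108°, forward 4.7 m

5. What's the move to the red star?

blocked — turn right 144°, forward 5.1 m, then turn right 42°, forward 4.2 m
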